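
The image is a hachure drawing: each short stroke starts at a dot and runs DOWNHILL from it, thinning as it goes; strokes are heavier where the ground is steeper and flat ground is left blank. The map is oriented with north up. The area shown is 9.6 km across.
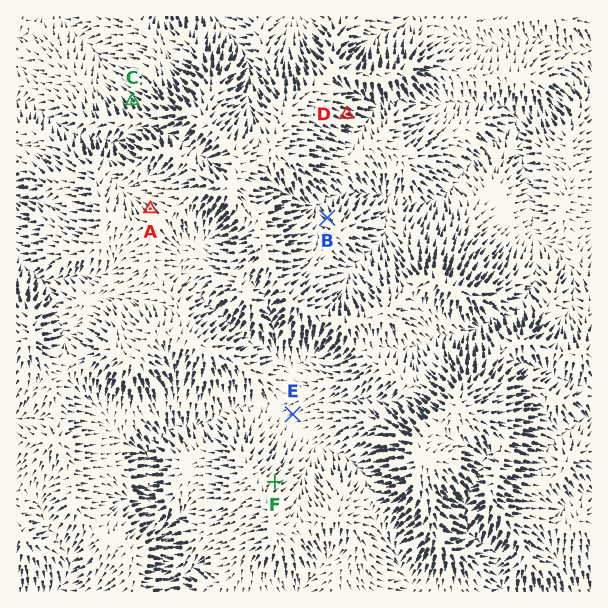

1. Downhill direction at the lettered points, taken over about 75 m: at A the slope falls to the NW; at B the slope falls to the NW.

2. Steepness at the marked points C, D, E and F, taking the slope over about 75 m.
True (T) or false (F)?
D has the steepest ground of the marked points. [T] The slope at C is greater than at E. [T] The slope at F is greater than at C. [F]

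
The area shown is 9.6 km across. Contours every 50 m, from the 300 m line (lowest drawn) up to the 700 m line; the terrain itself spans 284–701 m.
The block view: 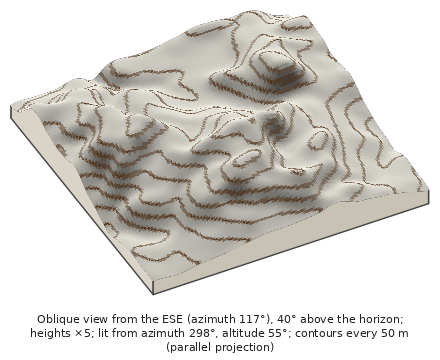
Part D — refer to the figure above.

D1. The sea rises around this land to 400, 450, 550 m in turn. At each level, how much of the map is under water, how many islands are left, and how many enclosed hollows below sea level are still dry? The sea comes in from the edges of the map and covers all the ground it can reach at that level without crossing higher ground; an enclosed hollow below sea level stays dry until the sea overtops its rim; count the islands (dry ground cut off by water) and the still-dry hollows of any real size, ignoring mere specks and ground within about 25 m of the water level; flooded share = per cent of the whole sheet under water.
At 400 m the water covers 19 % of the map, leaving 0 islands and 0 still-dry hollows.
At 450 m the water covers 39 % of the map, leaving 0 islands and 0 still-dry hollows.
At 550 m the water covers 79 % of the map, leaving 2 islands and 0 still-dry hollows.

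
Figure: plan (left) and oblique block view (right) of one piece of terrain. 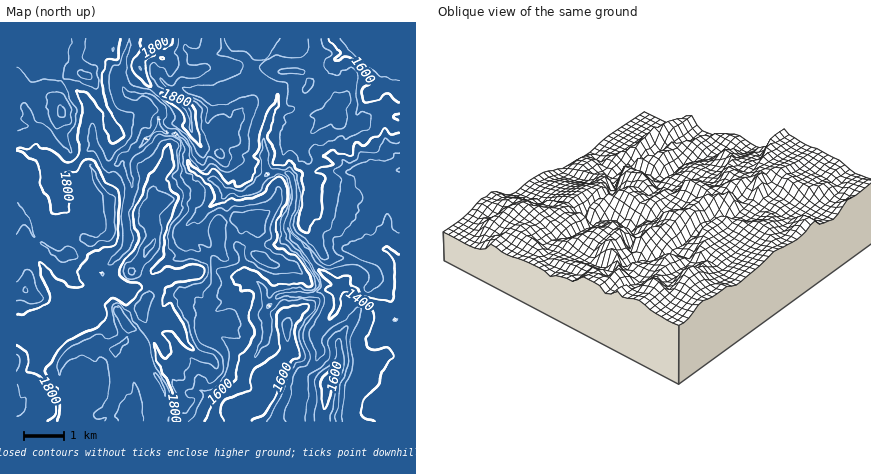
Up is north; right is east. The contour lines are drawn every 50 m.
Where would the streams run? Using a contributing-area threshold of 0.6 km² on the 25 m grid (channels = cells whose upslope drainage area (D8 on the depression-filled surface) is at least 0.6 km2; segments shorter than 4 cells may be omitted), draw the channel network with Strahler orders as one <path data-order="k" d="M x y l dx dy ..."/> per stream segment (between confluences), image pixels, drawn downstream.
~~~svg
<path data-order="1" d="M300 406l0-8 2-2 0-20 16-18 2-4 0-6-2-4 0-12 4-6 8-10 6-6 2-4 0-12 2-4"/><path data-order="1" d="M374 406l0 2 8 2 14 0 4-2 0-4"/><path data-order="2" d="M200 390l8 4 6 8 4 0 8-10 10-4 6-6 2-6 2-6 8-12"/><path data-order="1" d="M92 384l-4 2-10 2-4 2-2 0-8-6-2 0-6 4-4 0-4-4-8-14 0-8 2-4 0-10 4-2 2-8 16-16 0-4 2-6 4-6 0-6 4-6"/><path data-order="1" d="M390 378l0 8 2 0 0 8 8 10"/><path data-order="1" d="M136 372l-2 4 0 4 4 16 0 14-2 2 0 10"/><path data-order="1" d="M164 368l2 2 6 10 12 12 2 0 4 2 4 0 2-4 4 0"/><path data-order="2" d="M254 358l6-10 6-6 0-4 0-10 0-2 0-6-2-4 0-4 8-8"/><path data-order="1" d="M186 356l10 8 4 8 0 16 0 2"/><path data-order="1" d="M382 336l12-12 0-2 4-4"/><path data-order="1" d="M216 336l6 0 6 4 16 18 4 0 4 0 2 0"/><path data-order="1" d="M46 316l6-4 12-12"/><path data-order="1" d="M100 312l-8-6-2-4 0-8"/><path data-order="3" d="M272 304l8-8 2-2 30 2 14-6 14 0"/><path data-order="2" d="M64 300l8-6 2 0"/><path data-order="2" d="M74 294l2 0 14 0"/><path data-order="2" d="M90 294l10-10 4-16"/><path data-order="1" d="M186 292l8 6 14 14 4 0 10-4 6-6 24-24"/><path data-order="3" d="M340 290l2-2 10 0"/><path data-order="4" d="M352 288l10 12 16 6 12 12 8 0"/><path data-order="1" d="M118 282l-4-8 0-4-2-2 2-8"/><path data-order="2" d="M252 278l4 2 6 6 2 6 2 10 2 2 4 0"/><path data-order="1" d="M100 270l4-2"/><path data-order="2" d="M104 268l10-8"/><path data-order="1" d="M168 262l4 0 8-4 4-4 2-8-8-6 0-4 0-4 14-12 6-2 14-14 8-6 4-4 8-2"/><path data-order="2" d="M114 260l12-12 2-6 0-14-2-6 0-12 4-10 0-8 2-2 0-12-4-10 0-12"/><path data-order="1" d="M32 256l4 2 4 4 0 2 2 2 6 12 8 12 4 10 4 0"/><path data-order="1" d="M242 250l0 16 4 10 4 2"/><path data-order="2" d="M388 250l12 12 0 8"/><path data-order="1" d="M346 250l10 0 30 0 2 0"/><path data-order="1" d="M72 212l-4-2-8-10"/><path data-order="1" d="M58 206l2 0 0-6"/><path data-order="1" d="M384 204l4 4 0 12 0 2 0 8-2 0 0 18 2 2"/><path data-order="2" d="M60 200l0-10-6-8 0-10 2-2 2-4"/><path data-order="3" d="M232 192l6 2 10-2 2-2 4 0 10-12 6-2 4-4"/><path data-order="3" d="M274 172l8 0 6 2 4 2 0 4 2 8 0 14-6 18 0 8 4 10 14 14 8 12 4 6 6 4 14 8 6 0 8 6"/><path data-order="2" d="M58 166l6 0 2 2 4-2 4-2 18-16 4 0"/><path data-order="3" d="M128 156l6-6 4-2 18-16 8-2"/><path data-order="1" d="M332 156l2 2 6 0 6 6 0 4 4 4 6 0 6-2 38 0"/><path data-order="2" d="M96 148l8 14 4 4 4 0 6-2 2-6 2-4 6 2"/><path data-order="3" d="M164 130l2 2 10 0 8 8 4 8-2 10 4 10 16 10 8 0 10 10 4 2 4 2"/><path data-order="1" d="M30 120l6 8 0 10 0 14 4 4 6 2 4 2 6 6 2 0"/><path data-order="1" d="M212 110l0-14 6 0"/><path data-order="1" d="M86 102l2 2 2 8 0 10 2 2 0 6 0 2 0 8 4 8"/><path data-order="2" d="M218 96l12-4 12-6 8 0 6-4 12 0"/><path data-order="1" d="M372 92l4 0 4-6 0-24-14-12-4-6 0-6"/><path data-order="1" d="M182 88l10 2 12 2 6 4 8 0"/><path data-order="2" d="M268 82l10 10 0 2 0 10-8 10-2 12-4 8 0 10 2 4 0 20 2 4 6 0"/><path data-order="1" d="M118 74l6 16 6 6 18 0 4 2 8 8 2 2 0 6-2 2 0 10 4 4"/><path data-order="1" d="M332 68l0-4 2-2 4-2 18-18 4 0 2-2 0-2"/><path data-order="1" d="M196 56l18 0 0-2 6 0 4-2 6 0 2 2 10 2 12 12 8 12 4 0 2 2"/><path data-order="1" d="M42 52l-12-10"/><path data-order="1" d="M30 46l0-4"/><path data-order="2" d="M30 42l0-4"/>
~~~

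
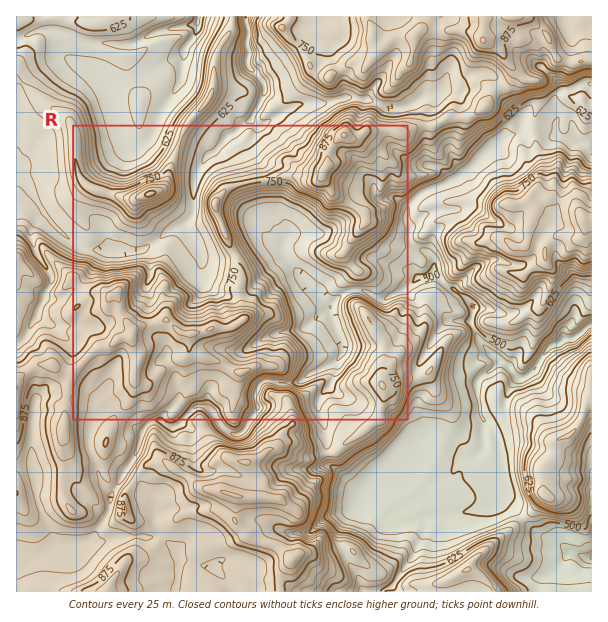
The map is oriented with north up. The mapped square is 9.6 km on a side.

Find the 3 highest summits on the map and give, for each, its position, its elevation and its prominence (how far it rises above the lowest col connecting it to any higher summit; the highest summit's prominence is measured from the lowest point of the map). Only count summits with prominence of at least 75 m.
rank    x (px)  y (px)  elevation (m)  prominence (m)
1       234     495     978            581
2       344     135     929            188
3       483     41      928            143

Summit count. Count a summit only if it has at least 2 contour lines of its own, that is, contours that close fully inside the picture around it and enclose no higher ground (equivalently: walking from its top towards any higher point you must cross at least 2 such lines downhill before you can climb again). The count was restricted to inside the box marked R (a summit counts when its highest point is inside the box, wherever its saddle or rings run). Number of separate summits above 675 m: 4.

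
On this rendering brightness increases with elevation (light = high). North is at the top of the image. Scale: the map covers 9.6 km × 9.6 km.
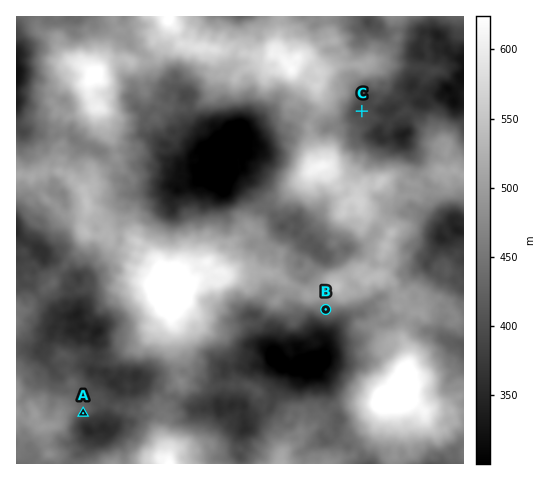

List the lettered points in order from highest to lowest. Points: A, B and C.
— B A C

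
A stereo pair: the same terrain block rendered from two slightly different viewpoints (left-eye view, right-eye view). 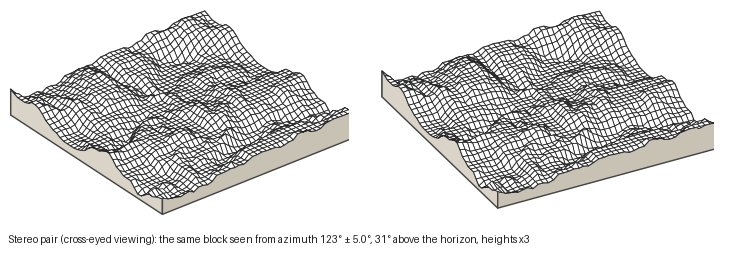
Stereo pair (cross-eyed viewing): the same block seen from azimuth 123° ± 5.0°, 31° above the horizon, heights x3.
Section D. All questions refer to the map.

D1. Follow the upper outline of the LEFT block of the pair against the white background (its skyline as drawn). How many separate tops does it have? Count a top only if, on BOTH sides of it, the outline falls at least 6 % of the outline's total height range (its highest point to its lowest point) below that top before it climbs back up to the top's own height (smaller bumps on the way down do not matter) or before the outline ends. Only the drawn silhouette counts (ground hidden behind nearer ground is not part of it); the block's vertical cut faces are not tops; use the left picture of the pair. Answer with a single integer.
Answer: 2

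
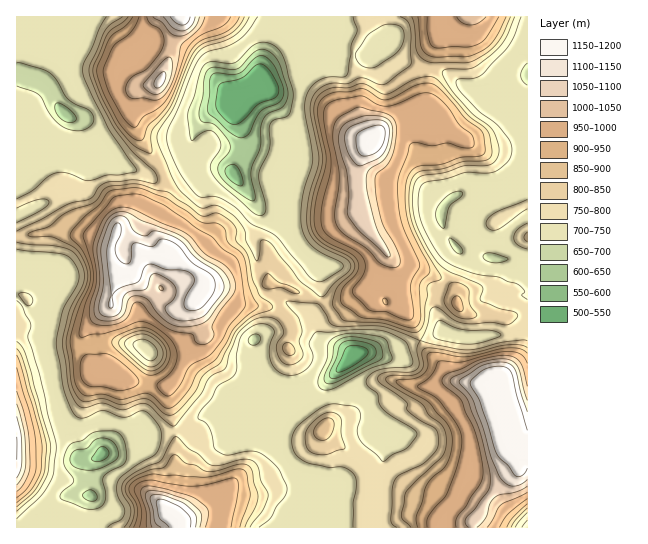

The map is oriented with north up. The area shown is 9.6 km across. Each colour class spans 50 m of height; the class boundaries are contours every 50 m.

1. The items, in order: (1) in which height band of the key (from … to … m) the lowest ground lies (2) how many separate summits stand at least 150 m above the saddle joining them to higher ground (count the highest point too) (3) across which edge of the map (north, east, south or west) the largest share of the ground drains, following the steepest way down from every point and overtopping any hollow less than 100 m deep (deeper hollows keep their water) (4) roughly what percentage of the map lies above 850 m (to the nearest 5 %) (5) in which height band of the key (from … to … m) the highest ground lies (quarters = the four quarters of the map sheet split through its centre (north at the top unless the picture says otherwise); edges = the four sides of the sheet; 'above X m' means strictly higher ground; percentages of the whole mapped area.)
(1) The lowest ground lies in the 500–550 m band.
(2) There are 7 summits with 150 m or more of prominence.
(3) The largest share of the runoff leaves by the southern edge.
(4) Roughly 40 % of the ground is higher than 850 m.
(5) Between 1150 and 1200 m: that is the band holding the highest ground.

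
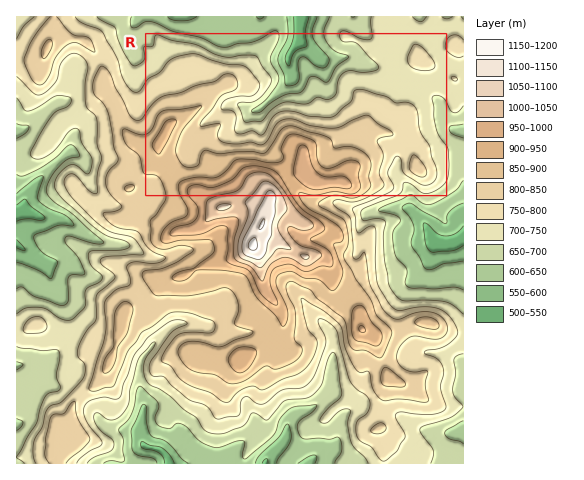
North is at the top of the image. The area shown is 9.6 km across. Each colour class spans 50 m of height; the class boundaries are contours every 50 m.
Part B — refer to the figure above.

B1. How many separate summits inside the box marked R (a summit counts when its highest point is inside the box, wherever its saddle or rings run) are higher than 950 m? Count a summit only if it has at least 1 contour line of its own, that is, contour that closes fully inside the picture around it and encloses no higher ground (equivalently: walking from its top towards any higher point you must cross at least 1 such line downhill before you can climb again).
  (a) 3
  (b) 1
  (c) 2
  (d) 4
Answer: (b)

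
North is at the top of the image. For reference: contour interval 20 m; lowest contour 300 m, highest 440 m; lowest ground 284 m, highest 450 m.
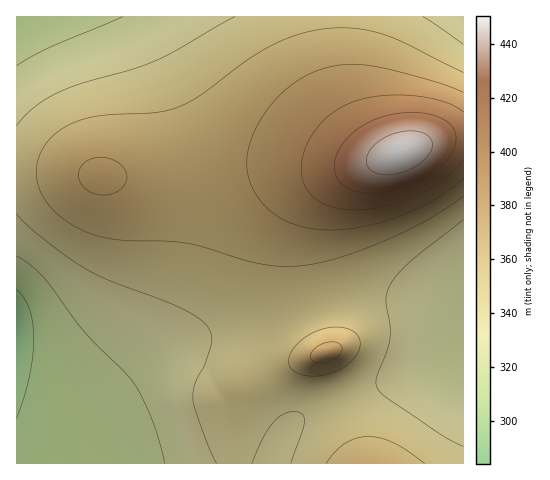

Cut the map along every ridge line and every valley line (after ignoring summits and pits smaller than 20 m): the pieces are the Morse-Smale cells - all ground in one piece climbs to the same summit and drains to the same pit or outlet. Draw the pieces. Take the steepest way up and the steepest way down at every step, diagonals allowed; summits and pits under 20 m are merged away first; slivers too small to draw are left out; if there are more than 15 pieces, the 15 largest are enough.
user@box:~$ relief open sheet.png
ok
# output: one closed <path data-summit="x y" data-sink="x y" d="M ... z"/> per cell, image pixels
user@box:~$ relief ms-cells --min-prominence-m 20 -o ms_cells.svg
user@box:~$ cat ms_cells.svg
<path data-summit="400 153" data-sink="17 333" d="M374 162l-33 6-88-2-113 11-36 0-34-5-53-1-1 240 25 7 18 0 18-4 22-12 53-42 26-14 40-14 25-2 20-5 48-19-9-53 1-19 5-18 7-14 17-18 14-9z"/><path data-summit="400 153" data-sink="17 17" d="M339 16l-322 0-1 155 54 1 34 5 36 0 113-11 88 2 24-4 28-8-10-5-11-11-14-21-10-20-8-38z"/><path data-summit="327 353" data-sink="17 333" d="M312 305l-49 20-20 5-25 2-40 14-26 14-53 42-22 12-18 4-18 0-24-6-1 51 257 1 10-27 12-16 23-13 24-9z"/><path data-summit="400 153" data-sink="463 334" d="M463 136l-30 5-76 28-21 11-18 17-13 26-3 23 2 30 8 29 32-7 40-1 33 5 42 10 5 0z"/><path data-summit="400 153" data-sink="463 17" d="M463 16l-124 1 1 44 6 31 15 33 11 15 11 11 7 4 6 0 37-14 31-5z"/><path data-summit="327 353" data-sink="463 334" d="M384 297l-40 1-32 8 14 42 2 12 14 39 106-35 16-8-1-44-52-11z"/><path data-summit="371 463" data-sink="463 334" d="M463 357l-15 7-71 22-34 13 20 65 101-1z"/><path data-summit="371 463" data-sink="17 333" d="M342 399l-24 9-23 13-12 16-9 26 88 1-3-17z"/>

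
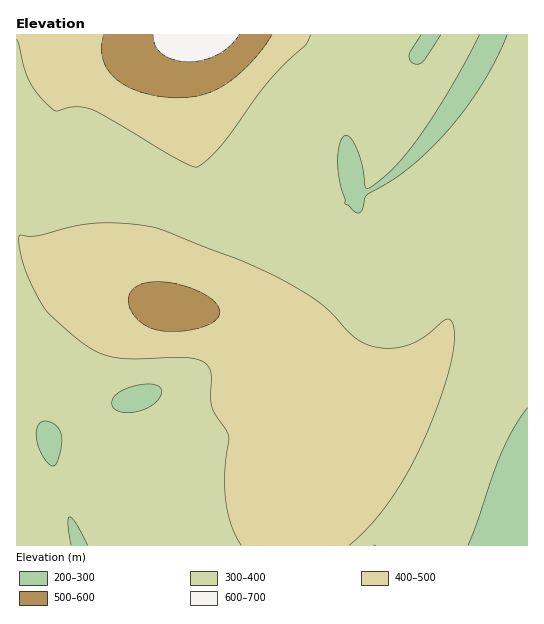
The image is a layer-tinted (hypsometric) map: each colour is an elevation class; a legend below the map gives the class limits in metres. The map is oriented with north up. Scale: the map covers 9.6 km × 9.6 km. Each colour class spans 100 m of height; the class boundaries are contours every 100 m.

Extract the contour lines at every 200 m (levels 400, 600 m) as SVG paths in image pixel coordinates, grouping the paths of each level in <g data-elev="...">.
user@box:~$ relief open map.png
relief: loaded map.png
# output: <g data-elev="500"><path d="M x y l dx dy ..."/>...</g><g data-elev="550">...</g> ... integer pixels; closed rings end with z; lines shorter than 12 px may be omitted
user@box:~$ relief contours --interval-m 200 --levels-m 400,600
<g data-elev="400"><path d="M349 545l21-20 19-24 18-28 16-32 18-44 10-36 4-26-2-10-3-5-5 0-19 16-16 8-16 4-17-1-11-3-9-5-35-34-39-25-43-20-82-32-28-4-31-1-25 3-37 10-18-1 0 12 5 18 7 19 11 21 9 11 35 29 13 8 15 4 20 2 55-1 12 3 8 6 2 9 0 21 1 10 3 8 11 16 3 6-4 39 2 32 5 20 9 17"/><path d="M17 39l7 29 5 13 10 15 15 14 4 1 17-4 18 3 80 47 22 10 10-5 14-14 46-62 18-21 22-20 6-10"/></g><g data-elev="600"><path d="M153 35l2 10 7 9 12 6 15 2 14-2 14-5 13-9 9-11"/></g>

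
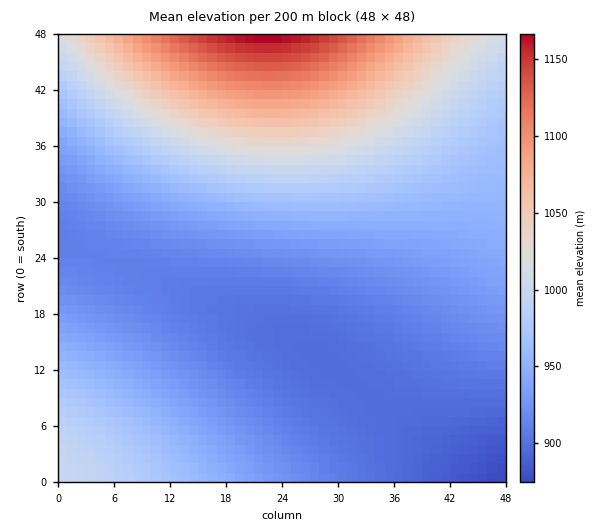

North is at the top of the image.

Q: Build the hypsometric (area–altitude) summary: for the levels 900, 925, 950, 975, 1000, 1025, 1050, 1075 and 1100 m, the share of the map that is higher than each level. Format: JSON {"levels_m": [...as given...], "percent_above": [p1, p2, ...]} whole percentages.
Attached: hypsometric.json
{"levels_m": [900, 925, 950, 975, 1000, 1025, 1050, 1075, 1100], "percent_above": [89, 61, 44, 32, 22, 16, 11, 8, 5]}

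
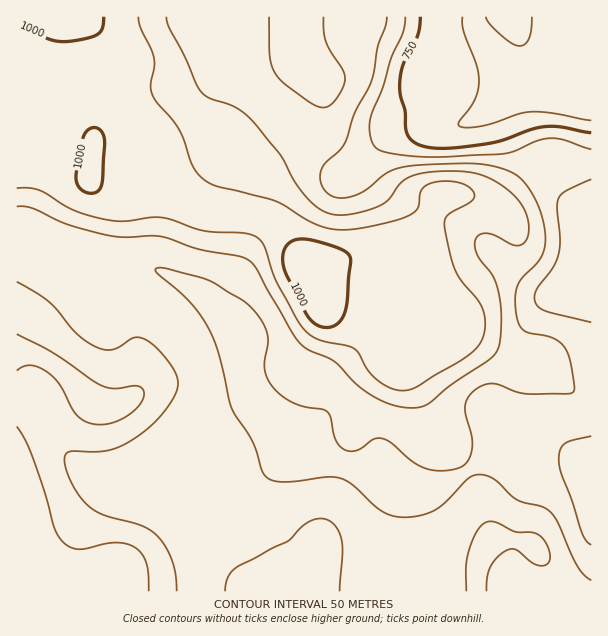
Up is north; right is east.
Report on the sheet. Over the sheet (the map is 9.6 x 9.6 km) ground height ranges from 650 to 1040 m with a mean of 890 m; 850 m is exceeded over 69.5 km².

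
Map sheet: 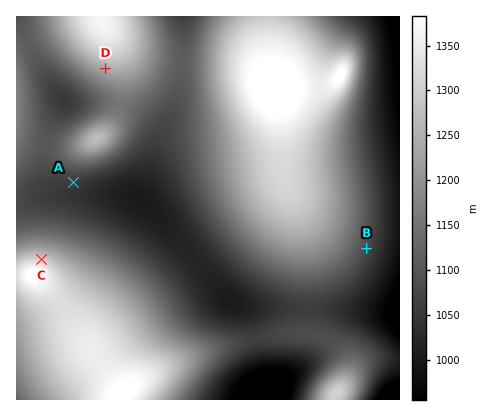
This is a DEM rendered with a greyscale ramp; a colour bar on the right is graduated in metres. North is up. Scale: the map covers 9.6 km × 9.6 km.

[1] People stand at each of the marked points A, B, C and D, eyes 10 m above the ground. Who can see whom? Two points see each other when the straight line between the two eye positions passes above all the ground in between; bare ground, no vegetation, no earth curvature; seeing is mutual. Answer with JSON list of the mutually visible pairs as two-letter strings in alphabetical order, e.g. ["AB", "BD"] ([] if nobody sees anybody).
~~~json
["AC", "CD"]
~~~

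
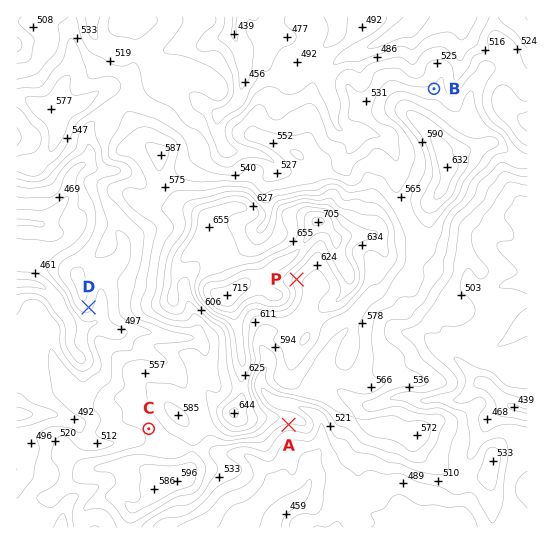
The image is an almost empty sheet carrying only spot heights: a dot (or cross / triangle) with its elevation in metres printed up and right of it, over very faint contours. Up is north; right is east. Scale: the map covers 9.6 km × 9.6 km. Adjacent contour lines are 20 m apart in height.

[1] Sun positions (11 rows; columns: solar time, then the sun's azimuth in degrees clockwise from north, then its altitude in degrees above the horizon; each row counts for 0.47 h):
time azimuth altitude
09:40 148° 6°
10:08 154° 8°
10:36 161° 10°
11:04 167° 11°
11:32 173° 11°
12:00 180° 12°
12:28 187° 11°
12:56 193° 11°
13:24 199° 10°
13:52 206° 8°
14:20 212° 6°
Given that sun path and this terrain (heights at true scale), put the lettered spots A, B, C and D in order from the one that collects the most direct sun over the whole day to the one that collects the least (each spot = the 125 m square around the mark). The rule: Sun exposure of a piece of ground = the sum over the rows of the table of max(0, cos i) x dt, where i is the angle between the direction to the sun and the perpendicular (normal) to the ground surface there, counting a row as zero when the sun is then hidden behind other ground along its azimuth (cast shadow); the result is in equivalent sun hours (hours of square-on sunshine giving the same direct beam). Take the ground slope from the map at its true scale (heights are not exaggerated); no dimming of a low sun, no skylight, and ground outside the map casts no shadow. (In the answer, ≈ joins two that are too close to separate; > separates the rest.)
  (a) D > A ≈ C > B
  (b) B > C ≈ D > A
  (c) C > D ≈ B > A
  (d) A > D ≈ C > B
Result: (d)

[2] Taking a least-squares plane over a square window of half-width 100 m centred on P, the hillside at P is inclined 6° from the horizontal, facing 104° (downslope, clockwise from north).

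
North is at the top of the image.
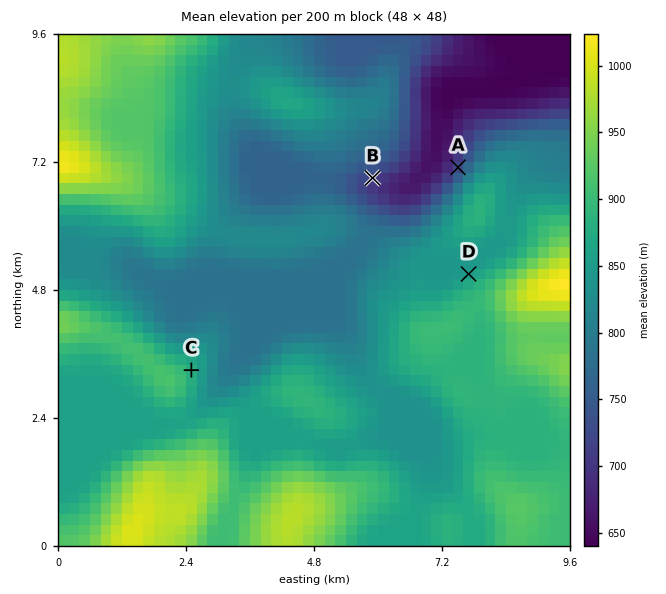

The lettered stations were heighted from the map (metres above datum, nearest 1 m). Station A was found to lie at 725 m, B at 712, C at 880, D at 851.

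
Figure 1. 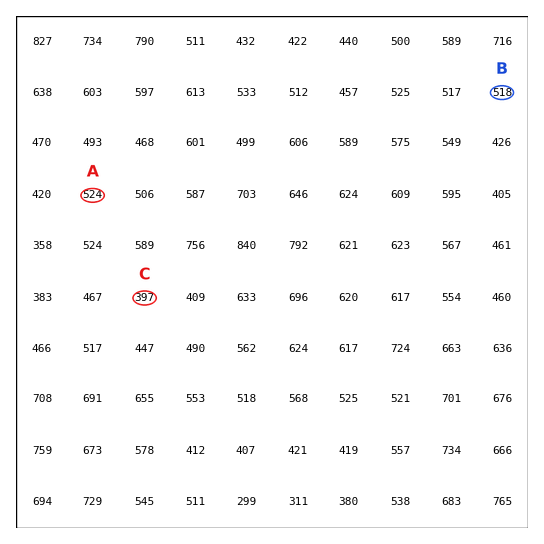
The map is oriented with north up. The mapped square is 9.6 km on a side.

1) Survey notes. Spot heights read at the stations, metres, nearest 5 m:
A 525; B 520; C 395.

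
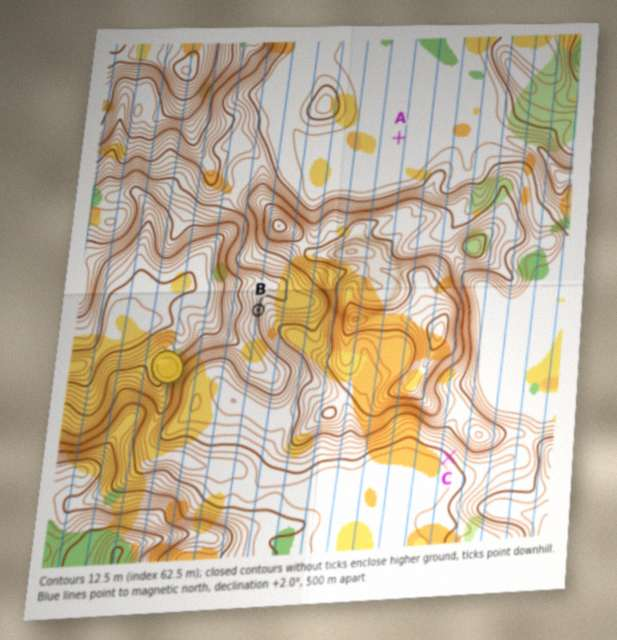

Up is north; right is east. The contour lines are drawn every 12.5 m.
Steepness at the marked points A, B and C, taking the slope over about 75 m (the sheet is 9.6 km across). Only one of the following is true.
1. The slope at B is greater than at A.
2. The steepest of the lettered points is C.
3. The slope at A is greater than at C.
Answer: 1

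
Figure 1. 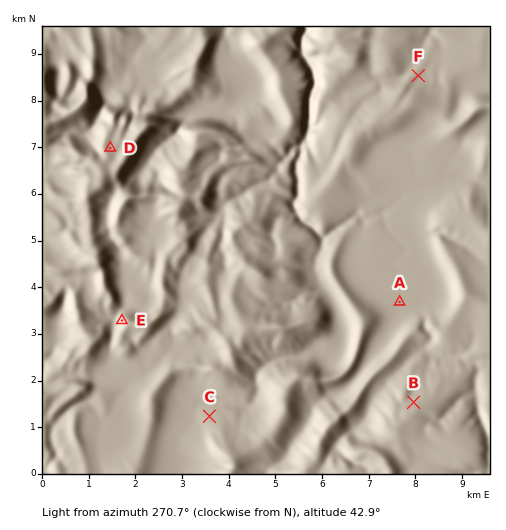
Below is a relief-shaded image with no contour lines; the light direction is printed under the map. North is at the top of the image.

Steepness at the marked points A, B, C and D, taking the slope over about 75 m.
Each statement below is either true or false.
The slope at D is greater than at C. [true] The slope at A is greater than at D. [false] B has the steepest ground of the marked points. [true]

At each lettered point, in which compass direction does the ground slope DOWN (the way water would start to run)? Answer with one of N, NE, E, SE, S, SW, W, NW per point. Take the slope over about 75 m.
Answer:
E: W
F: NE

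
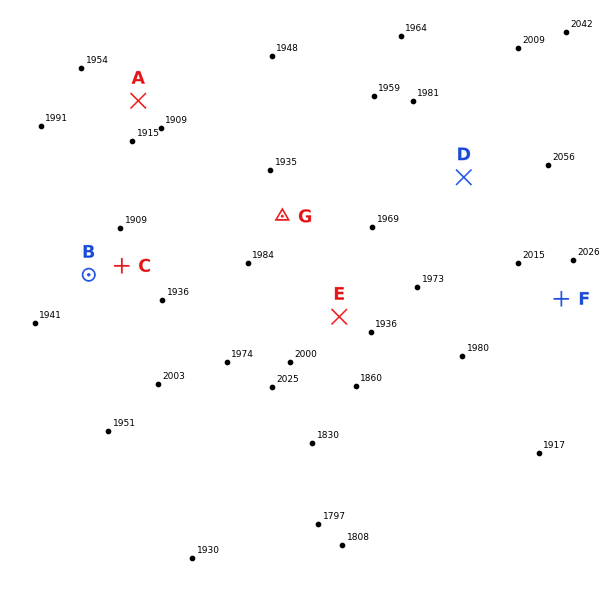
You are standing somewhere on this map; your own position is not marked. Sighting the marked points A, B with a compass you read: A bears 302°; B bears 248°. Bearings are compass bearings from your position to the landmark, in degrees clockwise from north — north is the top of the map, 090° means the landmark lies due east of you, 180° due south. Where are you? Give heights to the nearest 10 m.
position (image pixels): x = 288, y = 194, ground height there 1960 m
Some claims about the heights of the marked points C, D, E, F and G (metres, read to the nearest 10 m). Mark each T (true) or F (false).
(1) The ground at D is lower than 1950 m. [F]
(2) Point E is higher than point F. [F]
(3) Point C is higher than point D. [F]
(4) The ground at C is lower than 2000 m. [T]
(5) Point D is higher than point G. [T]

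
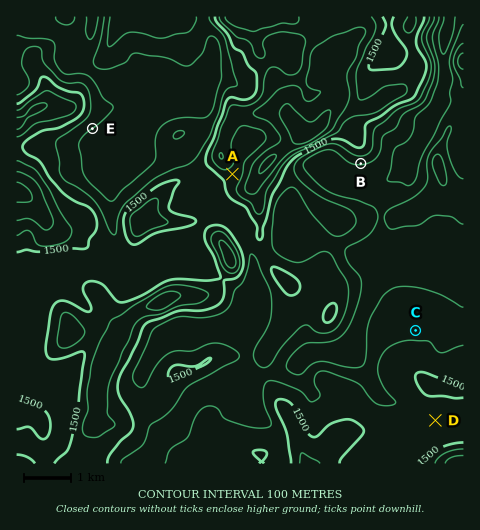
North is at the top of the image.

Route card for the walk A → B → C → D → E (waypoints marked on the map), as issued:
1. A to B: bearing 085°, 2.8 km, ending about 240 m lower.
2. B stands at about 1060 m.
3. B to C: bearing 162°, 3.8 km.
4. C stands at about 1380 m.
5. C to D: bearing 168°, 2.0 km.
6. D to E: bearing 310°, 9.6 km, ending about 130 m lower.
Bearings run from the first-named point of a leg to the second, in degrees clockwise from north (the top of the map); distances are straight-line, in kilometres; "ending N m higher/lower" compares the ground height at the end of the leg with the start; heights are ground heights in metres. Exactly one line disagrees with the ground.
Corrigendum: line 2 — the height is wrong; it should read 1310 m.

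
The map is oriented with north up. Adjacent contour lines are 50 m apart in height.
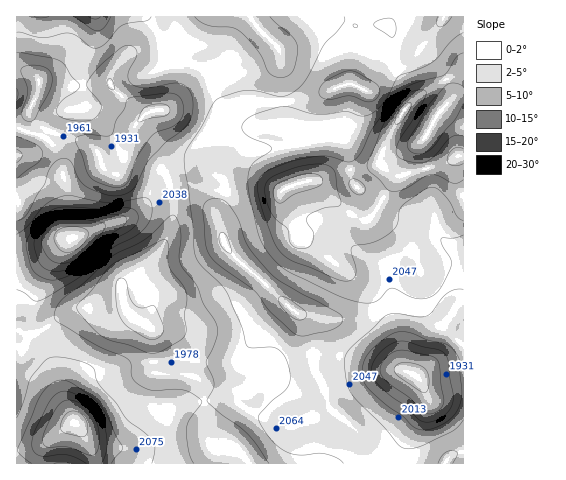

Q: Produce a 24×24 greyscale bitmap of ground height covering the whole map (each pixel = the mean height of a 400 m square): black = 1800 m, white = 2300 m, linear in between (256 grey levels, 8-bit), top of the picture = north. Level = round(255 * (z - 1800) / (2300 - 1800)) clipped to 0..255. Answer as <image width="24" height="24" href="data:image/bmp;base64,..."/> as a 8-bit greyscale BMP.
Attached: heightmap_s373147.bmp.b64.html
<image width="24" height="24" href="data:image/bmp;base64,Qk12BgAAAAAAADYEAAAoAAAAGAAAABgAAAABAAgAAAAAAEACAAATCwAAEwsAAAABAAAAAAAAAAAAAAEBAQACAgIAAwMDAAQEBAAFBQUABgYGAAcHBwAICAgACQkJAAoKCgALCwsADAwMAA0NDQAODg4ADw8PABAQEAAREREAEhISABMTEwAUFBQAFRUVABYWFgAXFxcAGBgYABkZGQAaGhoAGxsbABwcHAAdHR0AHh4eAB8fHwAgICAAISEhACIiIgAjIyMAJCQkACUlJQAmJiYAJycnACgoKAApKSkAKioqACsrKwAsLCwALS0tAC4uLgAvLy8AMDAwADExMQAyMjIAMzMzADQ0NAA1NTUANjY2ADc3NwA4ODgAOTk5ADo6OgA7OzsAPDw8AD09PQA+Pj4APz8/AEBAQABBQUEAQkJCAENDQwBEREQARUVFAEZGRgBHR0cASEhIAElJSQBKSkoAS0tLAExMTABNTU0ATk5OAE9PTwBQUFAAUVFRAFJSUgBTU1MAVFRUAFVVVQBWVlYAV1dXAFhYWABZWVkAWlpaAFtbWwBcXFwAXV1dAF5eXgBfX18AYGBgAGFhYQBiYmIAY2NjAGRkZABlZWUAZmZmAGdnZwBoaGgAaWlpAGpqagBra2sAbGxsAG1tbQBubm4Ab29vAHBwcABxcXEAcnJyAHNzcwB0dHQAdXV1AHZ2dgB3d3cAeHh4AHl5eQB6enoAe3t7AHx8fAB9fX0Afn5+AH9/fwCAgIAAgYGBAIKCggCDg4MAhISEAIWFhQCGhoYAh4eHAIiIiACJiYkAioqKAIuLiwCMjIwAjY2NAI6OjgCPj48AkJCQAJGRkQCSkpIAk5OTAJSUlACVlZUAlpaWAJeXlwCYmJgAmZmZAJqamgCbm5sAnJycAJ2dnQCenp4An5+fAKCgoAChoaEAoqKiAKOjowCkpKQApaWlAKampgCnp6cAqKioAKmpqQCqqqoAq6urAKysrACtra0Arq6uAK+vrwCwsLAAsbGxALKysgCzs7MAtLS0ALW1tQC2trYAt7e3ALi4uAC5ubkAurq6ALu7uwC8vLwAvb29AL6+vgC/v78AwMDAAMHBwQDCwsIAw8PDAMTExADFxcUAxsbGAMfHxwDIyMgAycnJAMrKygDLy8sAzMzMAM3NzQDOzs4Az8/PANDQ0ADR0dEA0tLSANPT0wDU1NQA1dXVANbW1gDX19cA2NjYANnZ2QDa2toA29vbANzc3ADd3d0A3t7eAN/f3wDg4OAA4eHhAOLi4gDj4+MA5OTkAOXl5QDm5uYA5+fnAOjo6ADp6ekA6urqAOvr6wDs7OwA7e3tAO7u7gDv7+8A8PDwAPHx8QDy8vIA8/PzAPT09AD19fUA9vb2APf39wD4+PgA+fn5APr6+gD7+/sA/Pz8AP39/QD+/v4A////AJ+1s8O+mIh/dWFRUlVtfoCAgYKBgIKQmJ/L3+THloV9dF1SVWZ+iIeHiouDfHR5h4654eS1hnt2c2RfanqCiYyQkoh7a0xGa4GjwrePfXVvcGhodHl+goePiXpjRigoU3qNmIt/dWNXWl1mdnl7f4eMgmpBIRUpV3N/gn96blxTWmBrfH59gImIgGs9ICEzXG90dW9dTkI7S1ZjeYCAh5GNhntjSlJhbXBtZVVFNzAwQVJieIKJnqqilYd9dXh6dHx5YExCMzM0QVZvfoees6qZi4KAgIB/e4KLgWNGMzU2Ql93h5mmnIp8cHJ9fnl9gI6wuptlQDc8VXSLoqqVe2tfXmx6enN5gJfL5dqicVZGW36isJt7WU9TX2pydnZ9gYfD5ebOq4hlXoCnqo1qTktSWlZcanV+emSPra2npZV5aoSjnIVWQUpOUVJTZHJ5Z1xtfHhoYXV6c4WVlH1FLzc/VGNTUmNqWVBicV1BQVxzd4eUk31cQjY8WlxJQUdLQTpSYU46Qk5oeISKiYN8c2llbV9FTV1LMU1VVE1JRT5TaH2DgoB9e3p8fHFLSXJtS05WY2dhSzY2RGyBgn98enx+fX1jN1l6Z1BMZWtiUkc/RWd+gYKBgIeUk5iLUURrdE1BXmdYVWtvaXR+e3lxb4CWpKGQemhiZFRYZnBqXGt5eXt9e3RhW3WDiomDgYR7ZHV5eH2Cbmx4d3Z2dmlVWnN/gYGAgYmKeoeMh5OfhH18dm5lYldbbnt/f4CAgIaVjQ=="/>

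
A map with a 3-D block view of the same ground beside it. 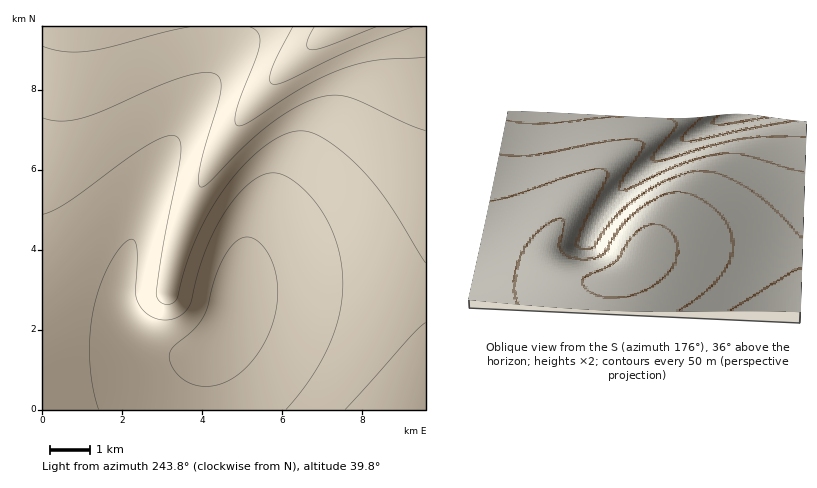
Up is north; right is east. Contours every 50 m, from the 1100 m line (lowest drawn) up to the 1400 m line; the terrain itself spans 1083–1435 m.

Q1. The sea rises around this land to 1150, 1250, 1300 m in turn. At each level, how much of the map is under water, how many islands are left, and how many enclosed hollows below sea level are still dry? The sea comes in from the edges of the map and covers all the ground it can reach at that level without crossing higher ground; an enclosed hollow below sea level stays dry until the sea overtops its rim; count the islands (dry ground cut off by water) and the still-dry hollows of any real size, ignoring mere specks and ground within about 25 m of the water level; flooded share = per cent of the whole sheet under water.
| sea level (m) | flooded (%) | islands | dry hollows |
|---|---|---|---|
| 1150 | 27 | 0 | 0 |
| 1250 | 78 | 0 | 0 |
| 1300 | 92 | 0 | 0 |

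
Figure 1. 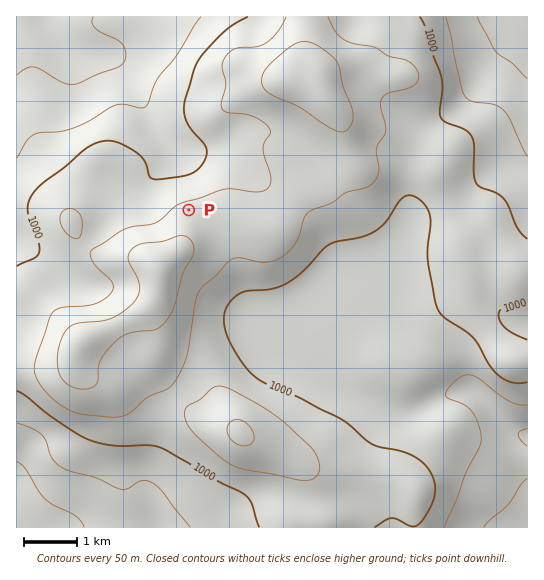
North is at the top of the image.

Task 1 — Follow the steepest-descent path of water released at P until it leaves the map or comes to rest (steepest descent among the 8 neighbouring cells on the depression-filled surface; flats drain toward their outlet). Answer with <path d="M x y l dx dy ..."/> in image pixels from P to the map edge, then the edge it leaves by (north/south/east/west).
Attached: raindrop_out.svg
<path d="M189 210l0-40-8-13-23-24-5-8-8-18-3-2-15-30-20-20-8 0-1-1-15-1-1-2-8-1-7-4-16-16-4-9 0-4"/>
exit: north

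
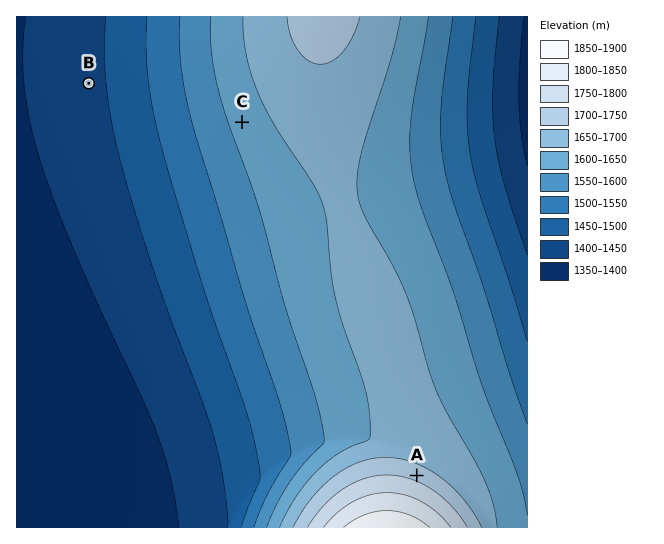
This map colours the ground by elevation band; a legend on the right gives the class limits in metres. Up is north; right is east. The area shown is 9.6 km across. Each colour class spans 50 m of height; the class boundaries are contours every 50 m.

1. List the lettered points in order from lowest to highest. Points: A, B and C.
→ B C A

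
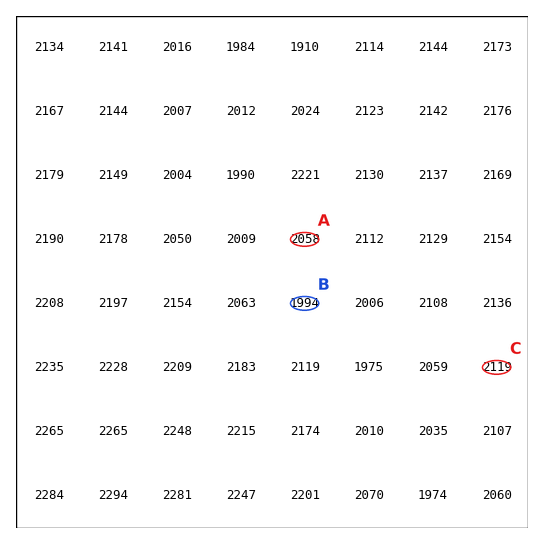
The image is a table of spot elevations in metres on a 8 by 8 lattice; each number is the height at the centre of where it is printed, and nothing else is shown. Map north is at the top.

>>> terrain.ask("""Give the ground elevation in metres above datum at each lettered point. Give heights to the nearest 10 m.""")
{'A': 2060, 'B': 1990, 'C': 2120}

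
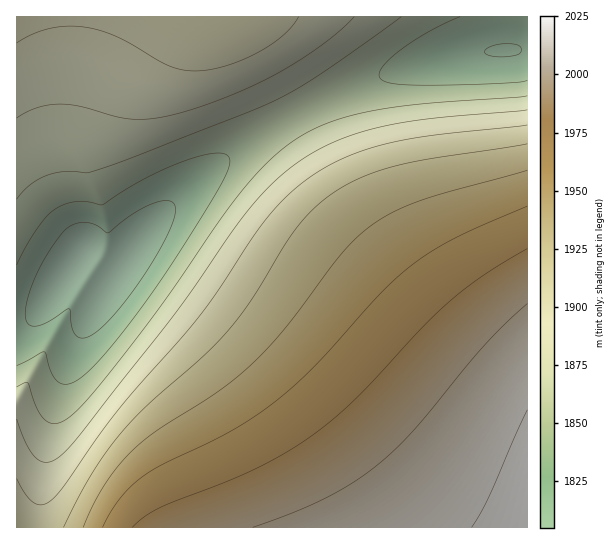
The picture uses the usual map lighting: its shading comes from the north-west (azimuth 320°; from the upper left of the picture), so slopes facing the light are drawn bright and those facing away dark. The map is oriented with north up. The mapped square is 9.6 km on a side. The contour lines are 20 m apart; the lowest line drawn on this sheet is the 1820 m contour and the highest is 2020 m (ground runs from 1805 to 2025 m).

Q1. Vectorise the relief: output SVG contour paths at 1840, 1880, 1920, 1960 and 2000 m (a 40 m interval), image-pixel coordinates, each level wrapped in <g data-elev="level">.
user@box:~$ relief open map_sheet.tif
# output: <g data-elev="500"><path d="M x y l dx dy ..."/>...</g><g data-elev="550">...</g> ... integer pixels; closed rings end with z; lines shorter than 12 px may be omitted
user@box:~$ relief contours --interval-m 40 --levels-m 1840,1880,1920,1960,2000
<g data-elev="1840"><path d="M17 265l11-22 12-18 9-11 10-7 10-4 10-2 24 3 23-15 24-13 25-11 22-8 22-4 7 1 3 4 0 9-7 16-49 79-44 63-38 44-14 12-12 3-7-2-4-5-9-25-28 14"/><path d="M527 80l-34 4-75 1-26-2-9-2-3-3-1-4 3-7 18-17 29-18 31-15"/></g><g data-elev="1880"><path d="M17 118l18-10 22-4 21 2 38 11 18 2 24-1 29-7 50-18 44-22 43-28 30-26"/><path d="M527 110l-92 8-46 7-43 12-36 17-31 23-28 29-18 25-61 87-93 117-17 20-7 5-6 2-6 0-5-3-11-13-10-27"/></g><g data-elev="1920"><path d="M527 144l-100 15-37 8-37 14-16 10-15 10-15 14-13 16-42 68-25 32-24 26-60 52-28 31-26 38-25 49"/></g><g data-elev="1960"><path d="M527 206l-70 31-23 13-20 13-31 27-63 71-34 32-24 18-25 17-75 37-20 12-12 10-11 12-16 28"/></g><g data-elev="2000"><path d="M527 304l-38 37-74 87-18 20-19 16-25 19-27 15-32 14-41 15"/></g>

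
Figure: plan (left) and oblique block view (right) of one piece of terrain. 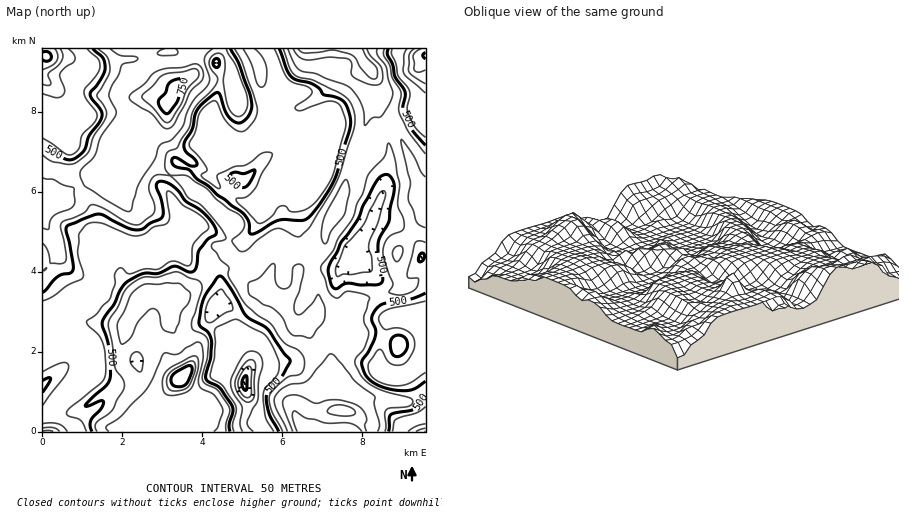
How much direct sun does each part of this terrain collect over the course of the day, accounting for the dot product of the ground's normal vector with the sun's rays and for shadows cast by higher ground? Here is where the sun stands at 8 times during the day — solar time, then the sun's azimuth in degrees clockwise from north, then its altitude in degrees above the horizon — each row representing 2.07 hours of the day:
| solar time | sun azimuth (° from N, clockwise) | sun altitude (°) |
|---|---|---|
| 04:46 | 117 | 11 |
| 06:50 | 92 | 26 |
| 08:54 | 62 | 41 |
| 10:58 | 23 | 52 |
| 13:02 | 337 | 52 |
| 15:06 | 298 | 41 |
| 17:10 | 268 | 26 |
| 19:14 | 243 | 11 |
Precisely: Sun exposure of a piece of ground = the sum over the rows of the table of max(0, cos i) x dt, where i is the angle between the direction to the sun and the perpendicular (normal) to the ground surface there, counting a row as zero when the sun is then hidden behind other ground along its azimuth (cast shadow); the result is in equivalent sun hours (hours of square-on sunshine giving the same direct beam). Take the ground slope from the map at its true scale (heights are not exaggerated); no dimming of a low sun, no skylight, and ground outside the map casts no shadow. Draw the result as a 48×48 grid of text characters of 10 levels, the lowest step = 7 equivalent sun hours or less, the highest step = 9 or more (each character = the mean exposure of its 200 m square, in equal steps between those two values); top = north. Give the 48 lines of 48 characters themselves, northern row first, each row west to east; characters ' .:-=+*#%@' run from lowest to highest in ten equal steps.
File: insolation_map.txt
:-=*#+  +##########%*:=%%#==+----+=-=--*##++*= .
#%#%#+=-+###%%%%##%%+. %##*-+=-+---===-+%%%##*##
%%%%**##*#%%##%%%%%%##+####=++:=**#####+*##*++##
####*#%%%%%##%%%%%#+*%#####++#- .-+###*++**##%@#
%#*#*%%%%%##%%%%%#:.++*#%#**+#*:   -+**+-:+#%%%%
%%####%%#%#%%%%%#=:=-.=###***#####*=-=*##*######
%%%##=:=##*++*#%#-=: .=*#**##%%%%#+-..-#####+=**
#%##*+--*##+=-=#=.= :--=*+*#####*++*+==*####****
%%#*****#%##*+:=:==-+*=:--+####**###+++*####%##*
%%#**#%%%%####=:-*==*#*--=*########*+**#####%#%*
%%#*#%%%%#%%%#*++=.+###*+*#####%%##+*######*#%%%
%%**###%%%%#####*--*########%%%%%%*+*######*#%%%
%%*+####%%#####+=*%#*#####%%%%####*+*#######*%%%
%%%#%%%%%%#####+=*%%####%#%%#*####++*#####***#%%
%%%%%%%%%%####*###*#%##%%%%*+####*+**###*++**##%
%%%%%###%%###*+#%%%++*%%%%#=#####++**#%#*+***##%
%%%%####*####=--+#%%%+-*##+#%%%%****#%%#**+=+##%
%#%%###########=:-#%%%==+++##%%%***#%%#*++=**###
#####**#######%#=:-*%%%#==*#%%%***#%%##+=++#####
#####*+=*#######+- :+%%%%*++#%%**#%%%#*+=*##*###
###*===--=###**###=. +%%%%#+#%%%%%%%##*++###**##
##=:::==-:-++--+###*. *%%##*%%%%%%%##*==*####*##
##*==***=-:..:=+#%%##==**+*%%%%%%%###+-+*#%%%#*#
*###**###*+==*######%%#*+#%%%%%%%###*:-**#%%%%*+
+###**############*%%%%%%%%%%##%####=-+#*##%%#*+
+*##*#%%%%%####%%**##**#%%##%%%%%%#+:+##***###+*
#**###%%%%%####%%#*###+*%###%%%%%%#=-*%%#*+*#**#
#*+*###%%#*#%##@%%####*###%%%##%###***#%%*++#*#%
*+++*##***#%%%%%%%%%%*+*%%%%######%##*%%%%*+*#%#
****###+*#%%%%%%%%%%*+=:*#%##%%##%%###%%%%%##%##
++*###**#%%%%#####%*==*--####%%##%%%%%%%%%%#**+=
=*####*#%##%#######==+#*-=*######%%%%%%%#*+-:.:-
#####*#%%%%%######*++*%#+=+*####%%###%%#*+=-==+*
####%%#%%%########*+*#%#*===*###%####%%#*++*####
######**####*#####*#%*++*=--=*######%%###%##%%##
#####*==+#########%%%*++**+=-+*#######%%#*#%%%%#
%%###*++=########%%%#**+++**=-+*###%%#%#*+##%%##
##%%%#*+=***#####%%%*=*+++*#*===+###%##*=+**#**#
#%%%%%**+**++****%%%+=**+==*#+***#%%%%#=-+*++=*#
%%%%##**+*##*###%%%+--**= :***####%%%%##*+=++*#%
%%####****#%###%%%+:--*+  .#*#%%%%%##%%%##+=+##%
%**###*%#**%%##***:=###+   #%%%%%%##%%%%%%%#**%%
++*###%%###%%%#=.  #%%%#.. #%%%%%%%%%%%%%%%%%#%%
+*###%%##%%%%%#+:-*%%%%#++.+#%%%%%%%%%%##%%%%%%*
*##%%%*###%%%%######%%%##*++=*#%%%%%%%%%##*+++==
####*+#%%%%%%##########==*+*-=+#%%%#***#%#*:  .=
***+=*%%%%%###########*:=*#*-:=*%%%%###**##+-=**
  =#*+=*##############**####=:=-##%###%%#**=*#-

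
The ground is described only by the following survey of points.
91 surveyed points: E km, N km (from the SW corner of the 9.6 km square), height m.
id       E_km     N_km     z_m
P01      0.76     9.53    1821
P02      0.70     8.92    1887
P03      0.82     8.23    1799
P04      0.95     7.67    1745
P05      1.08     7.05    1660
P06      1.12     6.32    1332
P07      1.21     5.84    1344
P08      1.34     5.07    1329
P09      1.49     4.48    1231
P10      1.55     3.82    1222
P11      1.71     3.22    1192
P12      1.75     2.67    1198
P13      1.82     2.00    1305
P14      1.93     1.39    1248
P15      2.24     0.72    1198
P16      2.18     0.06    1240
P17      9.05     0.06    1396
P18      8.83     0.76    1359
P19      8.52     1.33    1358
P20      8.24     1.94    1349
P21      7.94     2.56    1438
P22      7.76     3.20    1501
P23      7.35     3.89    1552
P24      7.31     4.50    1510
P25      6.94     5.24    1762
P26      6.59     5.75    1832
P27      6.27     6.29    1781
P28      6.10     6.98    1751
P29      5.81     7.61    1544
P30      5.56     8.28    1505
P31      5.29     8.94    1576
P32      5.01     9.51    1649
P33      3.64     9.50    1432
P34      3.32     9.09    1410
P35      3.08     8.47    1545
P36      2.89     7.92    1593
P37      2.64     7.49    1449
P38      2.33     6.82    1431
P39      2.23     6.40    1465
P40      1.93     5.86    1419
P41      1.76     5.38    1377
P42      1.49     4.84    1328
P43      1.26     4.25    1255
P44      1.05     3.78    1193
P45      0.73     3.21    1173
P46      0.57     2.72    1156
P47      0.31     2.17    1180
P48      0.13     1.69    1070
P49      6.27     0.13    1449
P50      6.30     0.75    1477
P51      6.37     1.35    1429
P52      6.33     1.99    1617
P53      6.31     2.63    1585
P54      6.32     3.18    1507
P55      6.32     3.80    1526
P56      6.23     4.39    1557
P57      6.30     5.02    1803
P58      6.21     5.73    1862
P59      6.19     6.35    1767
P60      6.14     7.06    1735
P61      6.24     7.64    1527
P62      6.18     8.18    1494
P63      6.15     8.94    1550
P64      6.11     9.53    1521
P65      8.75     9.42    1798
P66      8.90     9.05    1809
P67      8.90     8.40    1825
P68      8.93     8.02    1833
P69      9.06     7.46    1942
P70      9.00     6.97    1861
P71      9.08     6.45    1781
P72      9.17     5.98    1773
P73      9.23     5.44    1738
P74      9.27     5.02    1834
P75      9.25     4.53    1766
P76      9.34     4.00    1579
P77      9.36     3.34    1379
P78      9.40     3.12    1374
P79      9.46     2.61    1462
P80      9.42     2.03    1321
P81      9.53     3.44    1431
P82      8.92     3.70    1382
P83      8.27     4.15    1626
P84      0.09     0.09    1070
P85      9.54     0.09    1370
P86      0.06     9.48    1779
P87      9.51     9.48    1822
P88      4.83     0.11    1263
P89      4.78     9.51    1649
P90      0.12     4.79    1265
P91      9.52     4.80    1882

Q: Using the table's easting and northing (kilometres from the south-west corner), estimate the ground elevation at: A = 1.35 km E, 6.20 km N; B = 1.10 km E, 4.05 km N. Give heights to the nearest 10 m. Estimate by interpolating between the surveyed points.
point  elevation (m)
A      1350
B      1200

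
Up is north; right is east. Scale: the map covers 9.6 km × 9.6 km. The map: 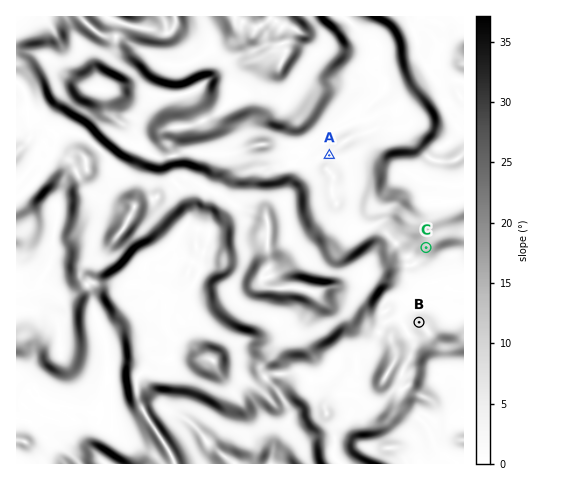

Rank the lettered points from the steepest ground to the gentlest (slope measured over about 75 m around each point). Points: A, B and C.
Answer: C B A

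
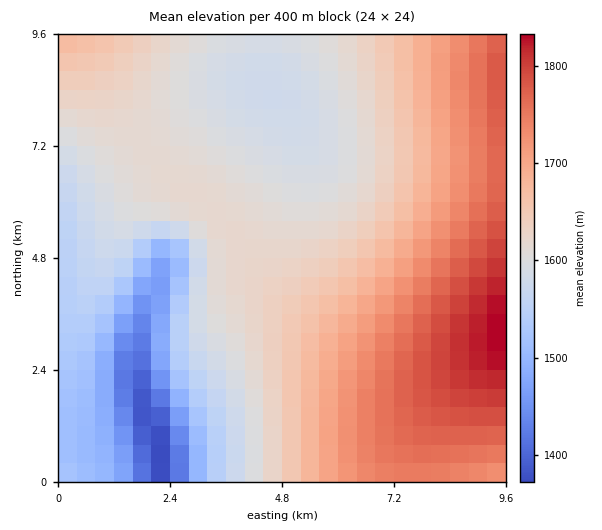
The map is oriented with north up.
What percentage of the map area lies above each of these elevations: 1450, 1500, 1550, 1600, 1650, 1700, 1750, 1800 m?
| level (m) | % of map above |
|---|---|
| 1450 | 96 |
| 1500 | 92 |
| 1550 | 85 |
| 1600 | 66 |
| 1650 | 37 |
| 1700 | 26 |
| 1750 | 16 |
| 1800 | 4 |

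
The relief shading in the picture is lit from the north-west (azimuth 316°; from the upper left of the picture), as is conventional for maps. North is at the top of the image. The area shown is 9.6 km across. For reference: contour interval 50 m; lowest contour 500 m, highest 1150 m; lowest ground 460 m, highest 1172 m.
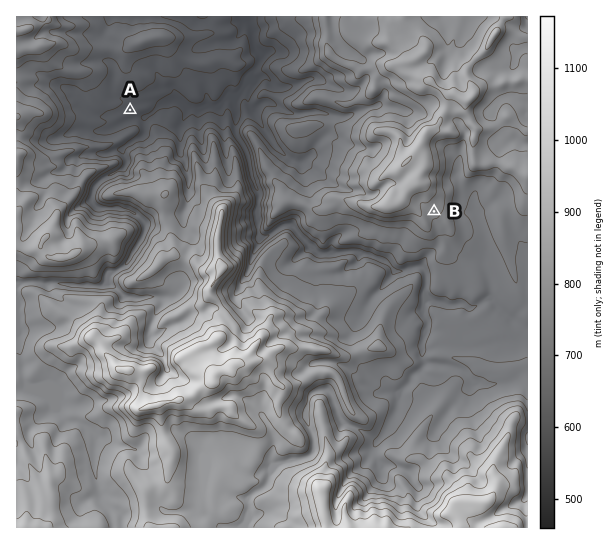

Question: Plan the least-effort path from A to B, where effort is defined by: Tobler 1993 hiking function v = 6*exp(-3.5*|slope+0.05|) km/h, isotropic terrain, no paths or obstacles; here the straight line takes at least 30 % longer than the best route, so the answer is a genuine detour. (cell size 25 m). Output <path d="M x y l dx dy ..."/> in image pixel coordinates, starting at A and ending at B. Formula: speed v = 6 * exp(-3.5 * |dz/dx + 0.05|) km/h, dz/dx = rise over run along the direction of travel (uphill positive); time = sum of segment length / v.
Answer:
<path d="M130 110l1 0 3 1 15 0 8-4 1 0 3-1 6 0 6-3 5 0 5 3 36 0 8-4 2 0 9 4 5 5 3 2 15 14 12 24 12 12 1 3 7 7 9 17 8 8 5 3 3 0 11 5 13 0 24 12 8 0 5 3 14 0 2-2 20 0 3 2 4 0 3-2 2-6 3-2 4 0"/>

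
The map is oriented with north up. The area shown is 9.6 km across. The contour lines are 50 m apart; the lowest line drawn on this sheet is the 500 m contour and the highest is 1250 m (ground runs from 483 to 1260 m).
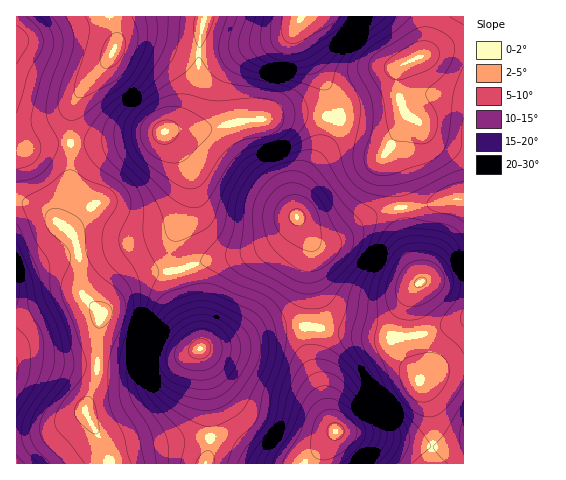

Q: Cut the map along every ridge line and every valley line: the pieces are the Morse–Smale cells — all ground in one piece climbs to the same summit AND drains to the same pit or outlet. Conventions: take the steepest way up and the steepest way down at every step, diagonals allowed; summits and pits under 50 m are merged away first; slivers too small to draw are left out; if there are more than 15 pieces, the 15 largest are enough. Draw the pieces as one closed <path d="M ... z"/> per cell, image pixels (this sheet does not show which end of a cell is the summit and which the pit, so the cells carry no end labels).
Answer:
<path d="M178 270l-33 3-16 7-19 18-10 22-2 9-2 47-10 29 0 8 18 32 7 19 93 0 2-2 5-22-5-63-7-37z"/><path d="M22 202l-6 0 0 261 94 1-6-19-18-32 0-8 10-29 2-47 4-15-20-21-3-40-7-19-25-22z"/><path d="M312 114l-26 0-23 6-28 2-27 7-30 0-13 3 18 27 7 17-1 28-14 34 0 18 3 13 31-9 28-4 18-4 18-10 18-17 6-8 0-21 5-16 21-32 11-29-5-3z"/><path d="M165 132l-48 9-46 3-1 41-10 30 0 8 12 11 6 14 4 45 20 21 12-21 20-17 11-3 33-3-3-14 0-18 14-34 1-28-7-17z"/><path d="M307 326l-31 3-41 14-35 6 6 28 5 46-1 26-4 15 113-1 4-11 13-21-7-13-19-60-4-21z"/><path d="M302 16l-96 0-6 18-2 47-5 20-7 15-10 10-7 4 39-1 27-7 28-2 23-6 26 0 22 4 2-7-2-13-36-64 0-10z"/><path d="M204 16l-91 0 3 17-1 15-8 14-22 23-11 17-3 14 0 27 19 0 42-5 27-4 17-8 10-10 10-24 3-25 0-24z"/><path d="M309 326l-3 3 0 8 4 21 19 60 7 13 27 3 37 8 32 4 0-29-5-21-11-21-28-36z"/><path d="M298 218l-20 21-18 10-23 7-28 4-31 10 23 78 34-5 41-14 32-3 2-83z"/><path d="M400 207l-26 7-32 20-14 6-13-1-13-14 0 2 9 18 4 35 14 32 8 8 18 8 34 8 20 1 9-3-4-23 0-18 7-13-13-34z"/><path d="M426 16l-122 0-3 3-3 5 0 10 36 64 0 19 2 2 48 5 23-9-7-14-2-25 2-8 4-4 19-10 4-22z"/><path d="M112 16l-96 1 1 131 54-5 0-27 3-14 11-17 22-23 9-17 0-12z"/><path d="M407 115l-23 9-21-1-29-5-4 16-7 14-21 32-5 16 0 21 15 19 6 4 14-1 42-25 27-7-6-33-9-21 21-34z"/><path d="M463 16l-36 0-4 38-19 10-4 4-2 8 2 25 4 11 28 22 24 8 8-1z"/><path d="M410 116l-8 9-16 28 9 21 6 33 27-2 26-6 9 1 1-57-25-6z"/>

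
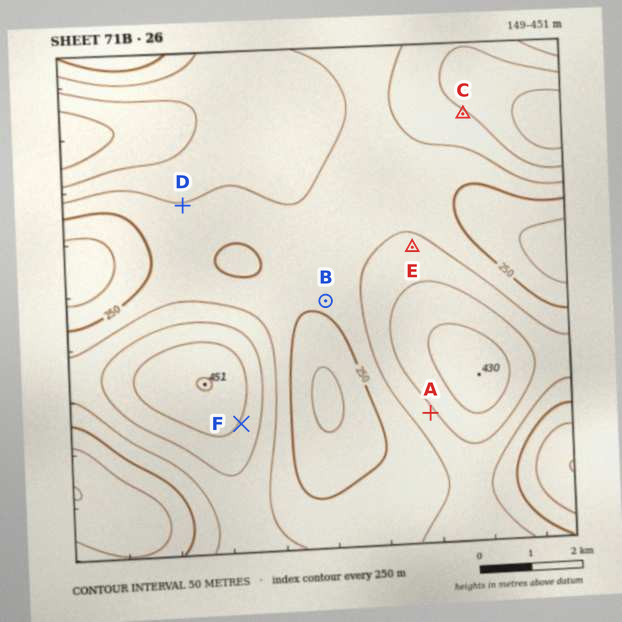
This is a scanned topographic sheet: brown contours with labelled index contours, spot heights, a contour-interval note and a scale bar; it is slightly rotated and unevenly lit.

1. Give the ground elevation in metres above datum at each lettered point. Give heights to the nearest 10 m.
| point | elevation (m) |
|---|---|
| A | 340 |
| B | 260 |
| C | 350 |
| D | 300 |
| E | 310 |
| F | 390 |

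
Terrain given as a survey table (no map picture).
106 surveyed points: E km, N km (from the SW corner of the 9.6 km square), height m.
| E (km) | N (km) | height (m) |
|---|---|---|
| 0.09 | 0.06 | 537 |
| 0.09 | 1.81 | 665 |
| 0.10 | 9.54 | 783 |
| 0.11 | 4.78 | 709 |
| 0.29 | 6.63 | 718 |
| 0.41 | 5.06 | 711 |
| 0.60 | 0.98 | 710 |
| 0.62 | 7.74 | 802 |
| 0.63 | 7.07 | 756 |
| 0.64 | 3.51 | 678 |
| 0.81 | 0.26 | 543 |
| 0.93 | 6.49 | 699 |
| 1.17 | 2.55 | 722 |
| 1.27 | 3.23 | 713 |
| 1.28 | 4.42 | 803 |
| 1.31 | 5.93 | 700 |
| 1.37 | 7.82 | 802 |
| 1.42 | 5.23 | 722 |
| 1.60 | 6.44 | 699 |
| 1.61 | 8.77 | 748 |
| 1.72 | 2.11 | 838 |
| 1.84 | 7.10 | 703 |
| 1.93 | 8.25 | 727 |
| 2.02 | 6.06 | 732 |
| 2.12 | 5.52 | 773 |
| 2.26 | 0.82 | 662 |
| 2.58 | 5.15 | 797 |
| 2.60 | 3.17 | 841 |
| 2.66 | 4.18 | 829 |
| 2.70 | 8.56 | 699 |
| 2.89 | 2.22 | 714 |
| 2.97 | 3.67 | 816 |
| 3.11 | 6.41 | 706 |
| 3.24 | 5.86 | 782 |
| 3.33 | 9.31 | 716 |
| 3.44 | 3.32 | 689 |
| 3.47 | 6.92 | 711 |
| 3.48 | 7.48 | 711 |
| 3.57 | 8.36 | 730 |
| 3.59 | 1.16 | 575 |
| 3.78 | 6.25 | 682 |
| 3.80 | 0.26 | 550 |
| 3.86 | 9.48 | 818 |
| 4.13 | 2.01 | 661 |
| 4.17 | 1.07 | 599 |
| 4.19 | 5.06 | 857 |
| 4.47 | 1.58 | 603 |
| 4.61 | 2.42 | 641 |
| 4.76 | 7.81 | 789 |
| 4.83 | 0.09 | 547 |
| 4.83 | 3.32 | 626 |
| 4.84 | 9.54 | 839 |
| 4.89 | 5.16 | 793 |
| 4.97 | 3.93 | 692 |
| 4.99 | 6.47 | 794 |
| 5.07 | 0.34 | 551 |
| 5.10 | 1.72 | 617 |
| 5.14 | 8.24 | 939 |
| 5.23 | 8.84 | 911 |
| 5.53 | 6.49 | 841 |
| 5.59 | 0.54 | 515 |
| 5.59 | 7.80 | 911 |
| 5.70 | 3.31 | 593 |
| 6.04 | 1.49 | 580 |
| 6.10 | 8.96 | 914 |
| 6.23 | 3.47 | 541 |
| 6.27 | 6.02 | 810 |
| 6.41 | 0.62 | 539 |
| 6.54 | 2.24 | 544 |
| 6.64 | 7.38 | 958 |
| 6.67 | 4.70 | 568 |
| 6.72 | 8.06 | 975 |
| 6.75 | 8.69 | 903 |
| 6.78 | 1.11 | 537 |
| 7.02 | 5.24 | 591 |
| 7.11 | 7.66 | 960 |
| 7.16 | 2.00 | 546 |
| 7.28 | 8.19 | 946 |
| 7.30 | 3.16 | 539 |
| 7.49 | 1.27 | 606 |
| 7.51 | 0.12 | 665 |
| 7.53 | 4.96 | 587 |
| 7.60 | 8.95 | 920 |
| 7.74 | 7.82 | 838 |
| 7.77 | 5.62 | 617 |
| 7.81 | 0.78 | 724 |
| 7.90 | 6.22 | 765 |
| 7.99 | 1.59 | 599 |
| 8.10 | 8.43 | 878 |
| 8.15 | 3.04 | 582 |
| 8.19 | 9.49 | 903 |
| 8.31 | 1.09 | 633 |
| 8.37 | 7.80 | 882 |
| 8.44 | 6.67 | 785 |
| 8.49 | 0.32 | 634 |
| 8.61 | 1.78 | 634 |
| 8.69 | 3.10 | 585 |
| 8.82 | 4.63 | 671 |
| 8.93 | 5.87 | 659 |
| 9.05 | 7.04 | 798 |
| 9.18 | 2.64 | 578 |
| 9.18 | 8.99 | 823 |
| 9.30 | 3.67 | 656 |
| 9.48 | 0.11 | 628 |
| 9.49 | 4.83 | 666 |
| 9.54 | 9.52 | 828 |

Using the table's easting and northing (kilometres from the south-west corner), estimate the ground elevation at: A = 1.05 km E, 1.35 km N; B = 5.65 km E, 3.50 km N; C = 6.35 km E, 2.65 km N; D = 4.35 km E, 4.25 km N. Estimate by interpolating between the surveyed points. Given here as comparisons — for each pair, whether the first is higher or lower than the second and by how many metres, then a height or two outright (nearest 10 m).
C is lower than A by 210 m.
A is higher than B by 180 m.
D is higher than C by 170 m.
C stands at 550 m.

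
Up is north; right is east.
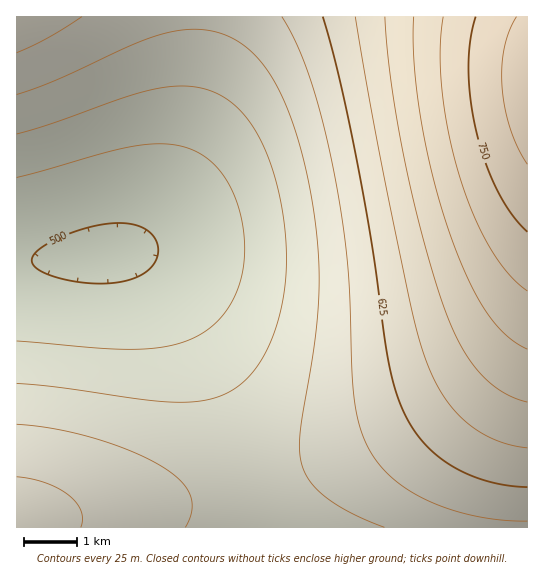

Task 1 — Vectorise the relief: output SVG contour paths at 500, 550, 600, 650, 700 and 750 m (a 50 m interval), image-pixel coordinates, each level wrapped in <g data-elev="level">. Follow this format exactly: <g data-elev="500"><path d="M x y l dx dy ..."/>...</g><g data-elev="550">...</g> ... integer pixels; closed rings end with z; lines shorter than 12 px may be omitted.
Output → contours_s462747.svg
<g data-elev="500"><path d="M93 283l-27-3-21-7-12-8-1-4 1-4 7-8 16-10 23-9 22-5 17-2 15 1 12 5 8 6 5 10 0 9-4 9-7 8-9 6-13 4-15 2z"/></g><g data-elev="550"><path d="M17 134l36-11 73-26 29-8 18-3 16 0 14 3 14 4 14 9 14 13 11 16 10 21 9 25 6 26 4 28 1 28-1 23-3 23-6 21-7 20-9 16-10 13-12 11-13 8-24 7-31 1-32-3-83-12-38-4"/></g><g data-elev="600"><path d="M81 527l2-8-2-8-4-8-8-8-10-6-13-6-15-4-14-2"/><path d="M17 53l31-15 34-21"/><path d="M282 17l15 27 13 34 12 43 12 50 8 50 6 45 6 131 5 26 8 22 10 16 13 15 16 13 20 11 24 9 25 7 27 4 25 1"/></g><g data-elev="650"><path d="M355 17l22 124 30 145 10 47 11 33 17 32 10 13 12 12 14 10 14 7 16 5 16 3"/></g><g data-elev="700"><path d="M414 17l0 46 7 55 12 58 16 54 18 47 18 33 20 24 10 8 12 7"/></g><g data-elev="750"><path d="M476 17l-6 25-2 28 3 31 6 32 9 31 12 28 14 22 15 18"/></g>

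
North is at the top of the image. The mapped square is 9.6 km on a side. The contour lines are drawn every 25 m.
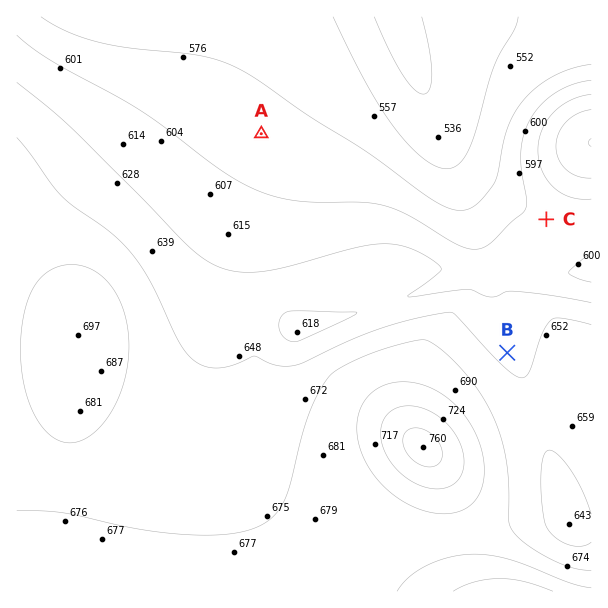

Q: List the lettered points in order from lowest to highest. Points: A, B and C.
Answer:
A C B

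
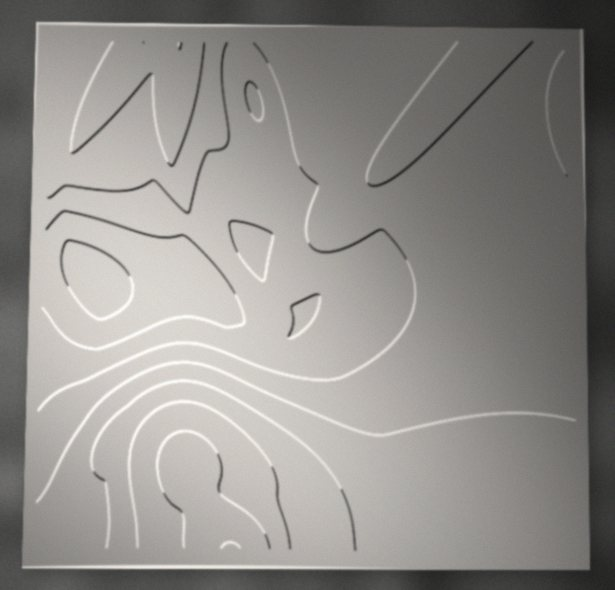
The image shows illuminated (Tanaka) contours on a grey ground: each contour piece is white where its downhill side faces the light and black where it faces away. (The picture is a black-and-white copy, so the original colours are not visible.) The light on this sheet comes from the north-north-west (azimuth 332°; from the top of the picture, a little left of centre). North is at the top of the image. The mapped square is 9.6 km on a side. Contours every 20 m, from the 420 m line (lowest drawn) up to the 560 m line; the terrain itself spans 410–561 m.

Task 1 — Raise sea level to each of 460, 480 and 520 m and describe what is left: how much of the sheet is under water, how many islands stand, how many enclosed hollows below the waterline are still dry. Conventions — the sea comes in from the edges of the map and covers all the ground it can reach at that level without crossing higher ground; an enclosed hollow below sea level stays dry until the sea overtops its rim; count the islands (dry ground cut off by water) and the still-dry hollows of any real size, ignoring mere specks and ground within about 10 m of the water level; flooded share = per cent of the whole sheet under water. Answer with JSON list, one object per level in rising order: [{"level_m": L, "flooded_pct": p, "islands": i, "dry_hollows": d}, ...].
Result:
[{"level_m": 460, "flooded_pct": 26, "islands": 0, "dry_hollows": 0}, {"level_m": 480, "flooded_pct": 65, "islands": 0, "dry_hollows": 0}, {"level_m": 520, "flooded_pct": 93, "islands": 0, "dry_hollows": 0}]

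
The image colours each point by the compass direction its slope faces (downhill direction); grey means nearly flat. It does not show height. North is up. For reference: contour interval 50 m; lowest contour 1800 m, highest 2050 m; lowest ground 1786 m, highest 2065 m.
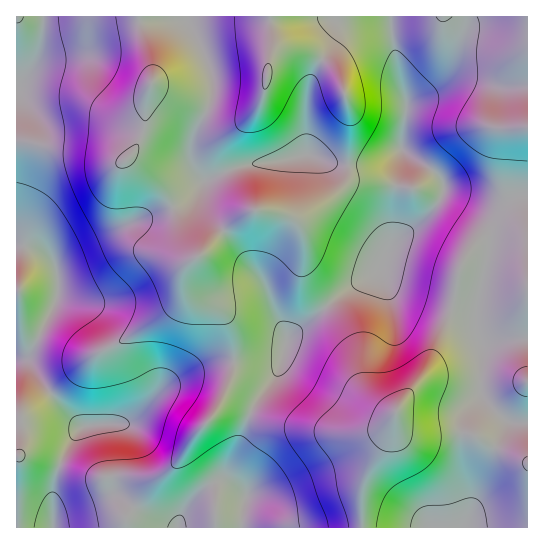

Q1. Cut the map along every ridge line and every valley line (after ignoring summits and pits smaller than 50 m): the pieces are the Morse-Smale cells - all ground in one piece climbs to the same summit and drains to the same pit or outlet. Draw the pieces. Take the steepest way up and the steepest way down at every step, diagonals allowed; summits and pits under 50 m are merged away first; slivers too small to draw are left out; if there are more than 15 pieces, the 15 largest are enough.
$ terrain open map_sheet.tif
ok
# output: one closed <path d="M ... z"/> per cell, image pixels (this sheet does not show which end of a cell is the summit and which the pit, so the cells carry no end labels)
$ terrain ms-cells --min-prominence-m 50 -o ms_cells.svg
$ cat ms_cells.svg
<path d="M390 16l-347 1 0 16-6 24-9 17-12 13 0 158 19 3 11 5 6 6 5 14 2 16-6 20-21 41-7 7-9 2 9 1 7 6 19 28 27 30 8 3 11-3 30-1 6-3 33-35 15-9 26-12 27-3 39 4 6-2 5-9 3-15 6-6 54-44 24-13 10-9 12-30 0-31 10-47-2-21 6-25 0-11-14-55z"/><path d="M403 151l-8 43-2 43-12 30-10 9-24 13-54 44-6 6-3 15-5 9-6 2-39-4-27 3-26 12-15 9-33 35-6 3-45 4-31-33-19-28-7-6-8 0-1 167 511 1 1-331-11-1-15 5-13 0-43-10-5-12-10-10z"/><path d="M527 16l-136 1 1 22 5 30 10 33-6 47 30 20 10 10 5 12 43 10 13 0 15-5 11-1z"/><path d="M25 245l-9 1 1 113 8-2 7-7 21-41 6-20-2-16-5-14-6-6z"/><path d="M42 16l-26 1 1 70 11-13 9-17 6-24z"/>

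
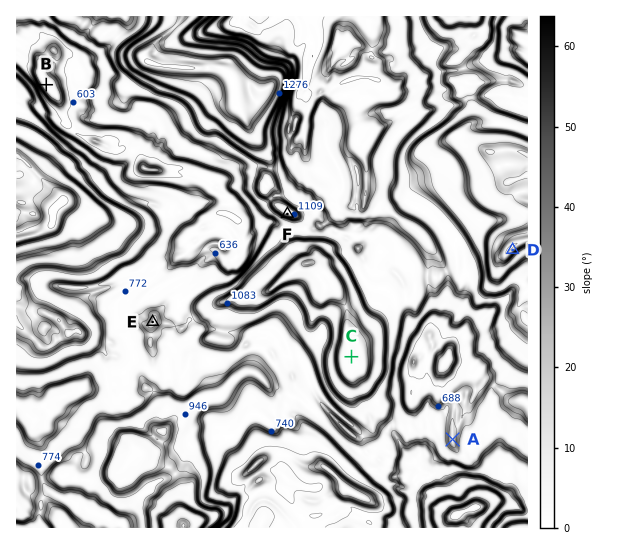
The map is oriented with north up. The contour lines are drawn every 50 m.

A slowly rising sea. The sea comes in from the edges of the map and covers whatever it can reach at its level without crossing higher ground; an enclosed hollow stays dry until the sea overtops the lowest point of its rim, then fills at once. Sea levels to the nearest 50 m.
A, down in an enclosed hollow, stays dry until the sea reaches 750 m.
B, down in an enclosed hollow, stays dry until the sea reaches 600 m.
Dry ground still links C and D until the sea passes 900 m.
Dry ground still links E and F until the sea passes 800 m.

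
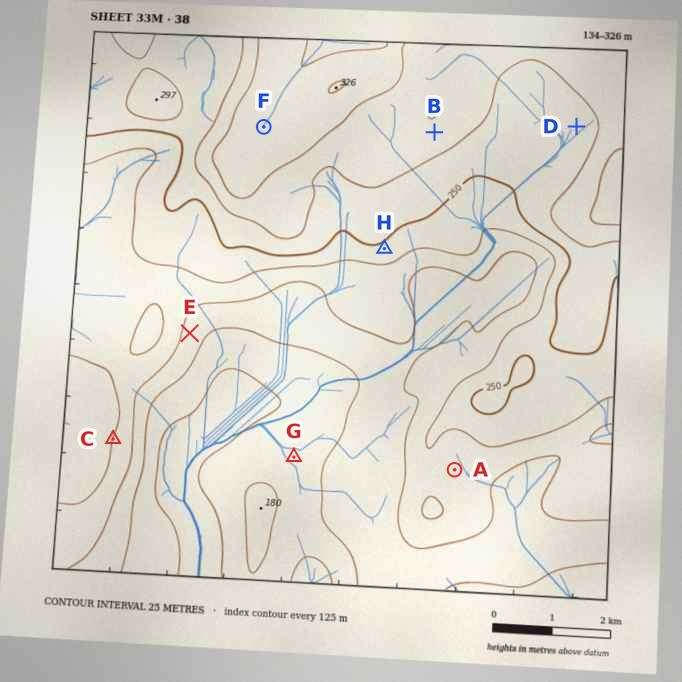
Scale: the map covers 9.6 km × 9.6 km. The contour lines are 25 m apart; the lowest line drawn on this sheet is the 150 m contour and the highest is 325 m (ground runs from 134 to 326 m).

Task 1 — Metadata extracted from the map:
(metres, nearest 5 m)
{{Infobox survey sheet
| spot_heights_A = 210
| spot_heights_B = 295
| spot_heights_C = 225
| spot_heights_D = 265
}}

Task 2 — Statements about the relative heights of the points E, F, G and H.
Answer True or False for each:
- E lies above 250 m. False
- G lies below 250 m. True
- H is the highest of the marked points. False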